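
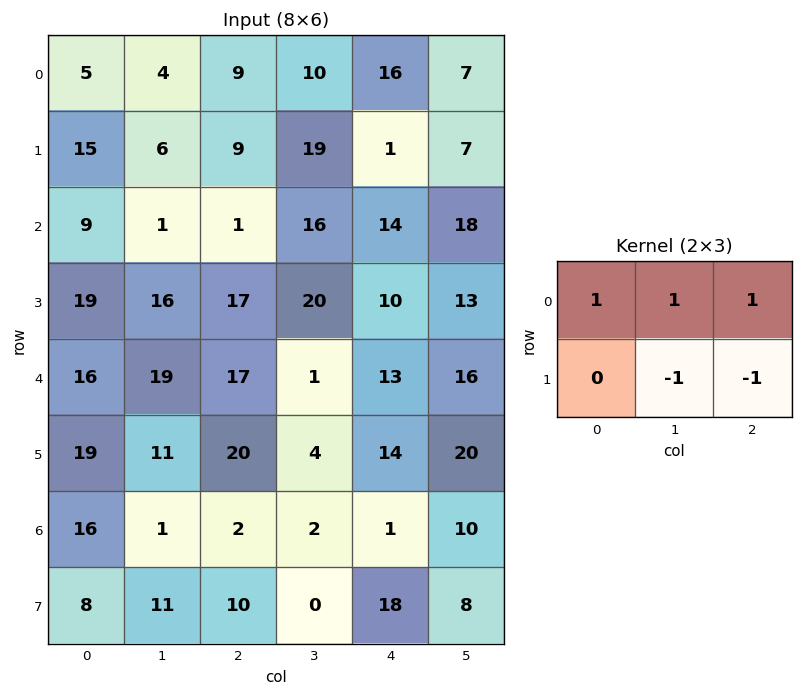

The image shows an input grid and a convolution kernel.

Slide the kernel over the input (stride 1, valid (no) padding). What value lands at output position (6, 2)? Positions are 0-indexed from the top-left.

-13

The receptive field on the input at this output position is [2 2 1 / 10 0 18]. Elementwise product with the kernel and sum: 2·1 + 2·1 + 1·1 + 0·-1 + 18·-1.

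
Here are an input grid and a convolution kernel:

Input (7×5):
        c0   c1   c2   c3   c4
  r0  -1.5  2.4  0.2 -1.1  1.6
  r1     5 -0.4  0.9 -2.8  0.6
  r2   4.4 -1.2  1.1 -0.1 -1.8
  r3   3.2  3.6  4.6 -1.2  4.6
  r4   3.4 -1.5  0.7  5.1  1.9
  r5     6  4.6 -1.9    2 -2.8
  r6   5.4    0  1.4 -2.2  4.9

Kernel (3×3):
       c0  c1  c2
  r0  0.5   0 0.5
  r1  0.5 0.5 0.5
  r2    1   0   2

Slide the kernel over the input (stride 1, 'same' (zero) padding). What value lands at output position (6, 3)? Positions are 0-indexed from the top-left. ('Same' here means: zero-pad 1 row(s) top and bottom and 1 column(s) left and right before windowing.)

The receptive field on the zero-padded input at this output position is [-1.9 2 -2.8 / 1.4 -2.2 4.9 / 0 0 0]. Elementwise product with the kernel and sum: -1.9·0.5 + -2.8·0.5 + 1.4·0.5 + -2.2·0.5 + 4.9·0.5 + 0·1 + 0·2.

-0.3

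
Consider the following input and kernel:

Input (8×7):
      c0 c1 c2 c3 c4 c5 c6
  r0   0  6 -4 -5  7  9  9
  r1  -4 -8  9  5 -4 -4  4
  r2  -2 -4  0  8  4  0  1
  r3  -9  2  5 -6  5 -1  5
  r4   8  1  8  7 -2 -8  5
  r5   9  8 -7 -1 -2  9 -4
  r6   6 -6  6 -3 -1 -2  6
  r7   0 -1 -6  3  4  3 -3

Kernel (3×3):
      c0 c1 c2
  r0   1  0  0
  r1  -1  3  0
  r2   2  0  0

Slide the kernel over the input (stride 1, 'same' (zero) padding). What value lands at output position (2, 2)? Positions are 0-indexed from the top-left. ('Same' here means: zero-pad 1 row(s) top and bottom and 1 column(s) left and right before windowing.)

0

The receptive field on the zero-padded input at this output position is [-8 9 5 / -4 0 8 / 2 5 -6]. Elementwise product with the kernel and sum: -8·1 + -4·-1 + 0·3 + 2·2.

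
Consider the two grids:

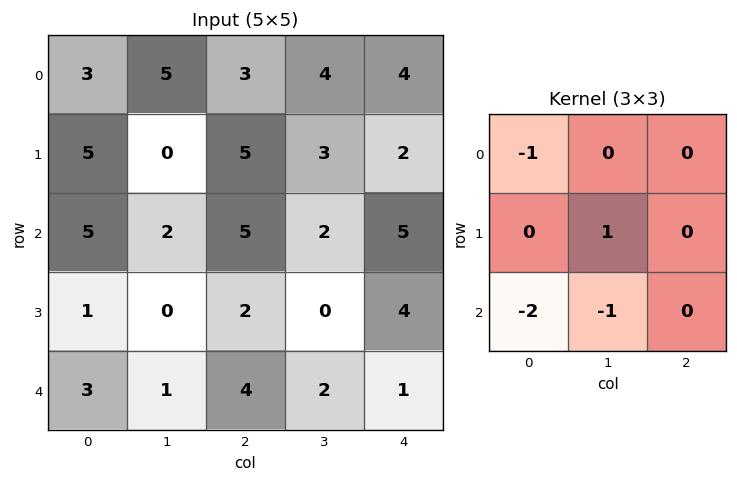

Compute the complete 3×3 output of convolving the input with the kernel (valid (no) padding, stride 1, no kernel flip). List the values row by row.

-15 -9 -12
-5 3 -7
-12 -6 -15

Output[0,0]: The receptive field on the input at this output position is [3 5 3 / 5 0 5 / 5 2 5]. Elementwise product with the kernel and sum: 3·-1 + 0·1 + 5·-2 + 2·-1.
Output[0,1]: The receptive field on the input at this output position is [5 3 4 / 0 5 3 / 2 5 2]. Elementwise product with the kernel and sum: 5·-1 + 5·1 + 2·-2 + 5·-1.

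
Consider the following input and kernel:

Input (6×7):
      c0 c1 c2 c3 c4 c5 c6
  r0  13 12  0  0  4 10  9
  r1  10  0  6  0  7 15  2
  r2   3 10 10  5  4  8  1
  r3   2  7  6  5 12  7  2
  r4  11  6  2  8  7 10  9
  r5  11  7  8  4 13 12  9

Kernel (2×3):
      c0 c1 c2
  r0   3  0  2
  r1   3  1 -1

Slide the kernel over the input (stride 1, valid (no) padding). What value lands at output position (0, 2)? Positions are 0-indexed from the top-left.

19

The receptive field on the input at this output position is [0 0 4 / 6 0 7]. Elementwise product with the kernel and sum: 0·3 + 4·2 + 6·3 + 0·1 + 7·-1.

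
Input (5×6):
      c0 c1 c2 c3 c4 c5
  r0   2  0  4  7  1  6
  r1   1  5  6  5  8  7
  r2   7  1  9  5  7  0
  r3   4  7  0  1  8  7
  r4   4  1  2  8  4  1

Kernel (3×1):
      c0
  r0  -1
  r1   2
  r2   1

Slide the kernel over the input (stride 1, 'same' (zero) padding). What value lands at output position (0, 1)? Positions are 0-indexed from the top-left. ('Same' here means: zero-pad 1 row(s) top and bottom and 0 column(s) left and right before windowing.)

The receptive field on the zero-padded input at this output position is [0 / 0 / 5]. Elementwise product with the kernel and sum: 0·-1 + 0·2 + 5·1.

5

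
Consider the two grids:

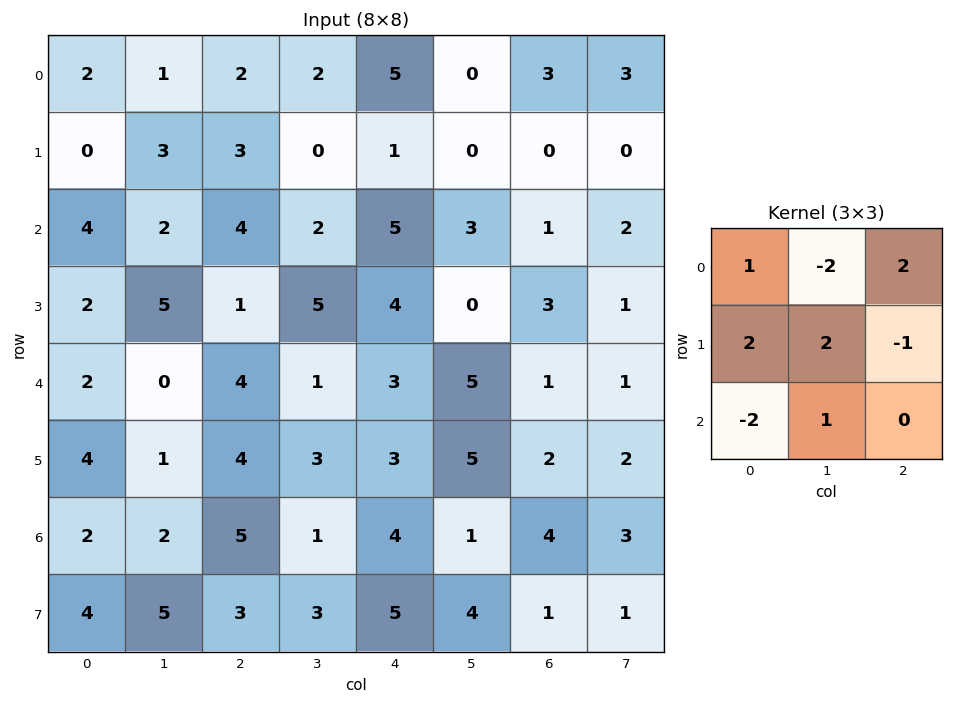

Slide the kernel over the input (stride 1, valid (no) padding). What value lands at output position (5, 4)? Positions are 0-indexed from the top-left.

-3

The receptive field on the input at this output position is [3 5 2 / 4 1 4 / 5 4 1]. Elementwise product with the kernel and sum: 3·1 + 5·-2 + 2·2 + 4·2 + 1·2 + 4·-1 + 5·-2 + 4·1.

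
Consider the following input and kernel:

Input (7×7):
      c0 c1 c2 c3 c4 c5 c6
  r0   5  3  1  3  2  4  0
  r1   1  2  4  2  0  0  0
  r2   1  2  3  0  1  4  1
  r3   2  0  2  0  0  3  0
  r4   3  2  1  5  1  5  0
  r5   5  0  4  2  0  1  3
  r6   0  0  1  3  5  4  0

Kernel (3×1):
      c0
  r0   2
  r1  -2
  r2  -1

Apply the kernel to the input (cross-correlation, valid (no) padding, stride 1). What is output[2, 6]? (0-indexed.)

2

The receptive field on the input at this output position is [1 / 0 / 0]. Elementwise product with the kernel and sum: 1·2 + 0·-2 + 0·-1.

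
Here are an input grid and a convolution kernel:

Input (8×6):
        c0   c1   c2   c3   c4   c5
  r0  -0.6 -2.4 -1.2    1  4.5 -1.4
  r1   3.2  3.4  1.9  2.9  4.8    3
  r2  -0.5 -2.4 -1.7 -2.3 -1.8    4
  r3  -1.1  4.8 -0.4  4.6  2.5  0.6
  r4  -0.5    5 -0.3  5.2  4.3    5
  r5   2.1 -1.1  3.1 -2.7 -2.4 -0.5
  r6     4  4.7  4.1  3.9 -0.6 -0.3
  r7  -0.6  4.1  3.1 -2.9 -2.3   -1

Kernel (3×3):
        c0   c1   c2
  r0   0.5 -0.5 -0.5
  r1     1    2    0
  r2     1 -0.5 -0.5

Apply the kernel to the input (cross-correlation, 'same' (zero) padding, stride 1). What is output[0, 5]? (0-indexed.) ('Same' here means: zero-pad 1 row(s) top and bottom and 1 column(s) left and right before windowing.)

5

The receptive field on the zero-padded input at this output position is [0 0 0 / 4.5 -1.4 0 / 4.8 3 0]. Elementwise product with the kernel and sum: 0·0.5 + 0·-0.5 + 0·-0.5 + 4.5·1 + -1.4·2 + 4.8·1 + 3·-0.5 + 0·-0.5.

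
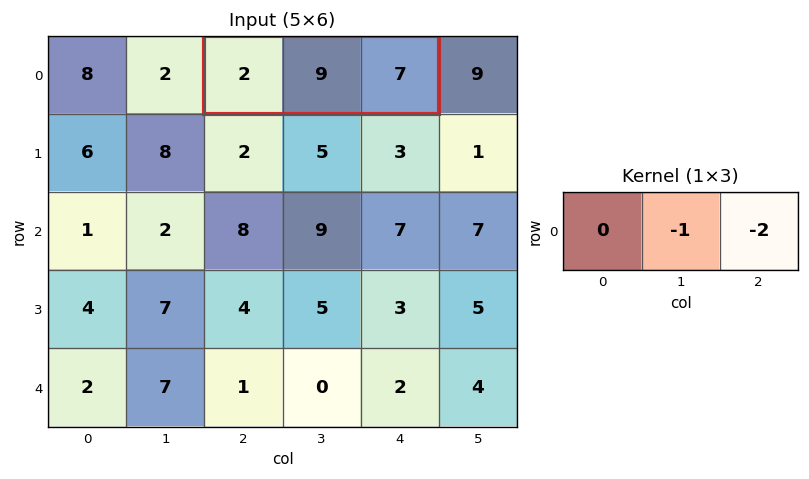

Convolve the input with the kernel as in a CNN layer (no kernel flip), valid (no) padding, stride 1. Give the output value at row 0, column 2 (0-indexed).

-23

The receptive field on the input at this output position is [2 9 7]. Elementwise product with the kernel and sum: 9·-1 + 7·-2.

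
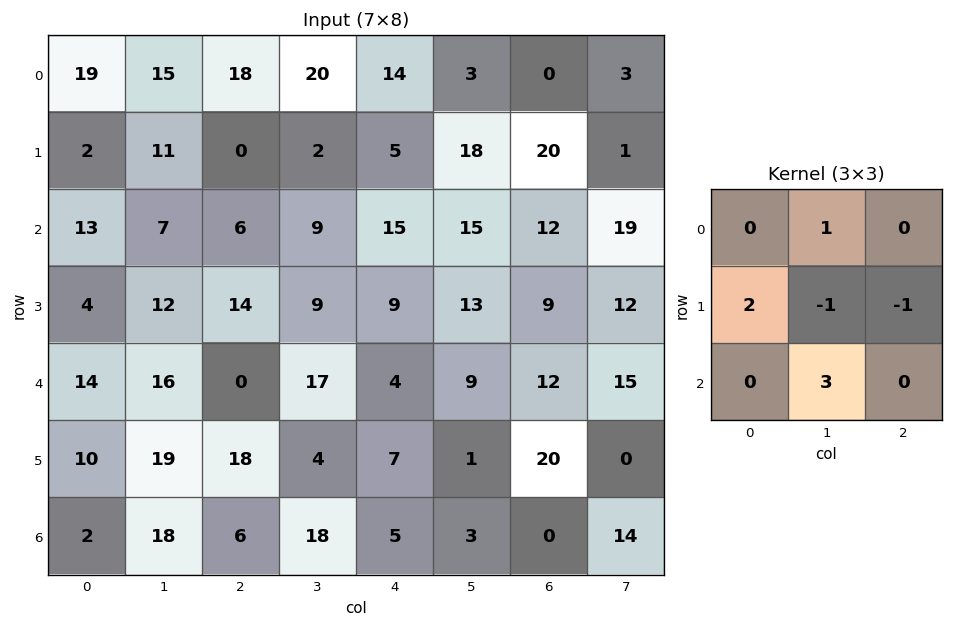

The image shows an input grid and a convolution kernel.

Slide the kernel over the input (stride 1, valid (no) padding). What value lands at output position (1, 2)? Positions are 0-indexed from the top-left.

The receptive field on the input at this output position is [0 2 5 / 6 9 15 / 14 9 9]. Elementwise product with the kernel and sum: 2·1 + 6·2 + 9·-1 + 15·-1 + 9·3.

17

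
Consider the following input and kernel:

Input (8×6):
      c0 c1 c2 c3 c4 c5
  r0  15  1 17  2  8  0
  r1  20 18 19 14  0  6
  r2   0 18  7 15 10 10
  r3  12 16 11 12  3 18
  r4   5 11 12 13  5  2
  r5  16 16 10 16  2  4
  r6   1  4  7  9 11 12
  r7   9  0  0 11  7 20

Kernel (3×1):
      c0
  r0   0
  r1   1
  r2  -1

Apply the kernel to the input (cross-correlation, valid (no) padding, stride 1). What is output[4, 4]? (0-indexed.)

-9

The receptive field on the input at this output position is [5 / 2 / 11]. Elementwise product with the kernel and sum: 2·1 + 11·-1.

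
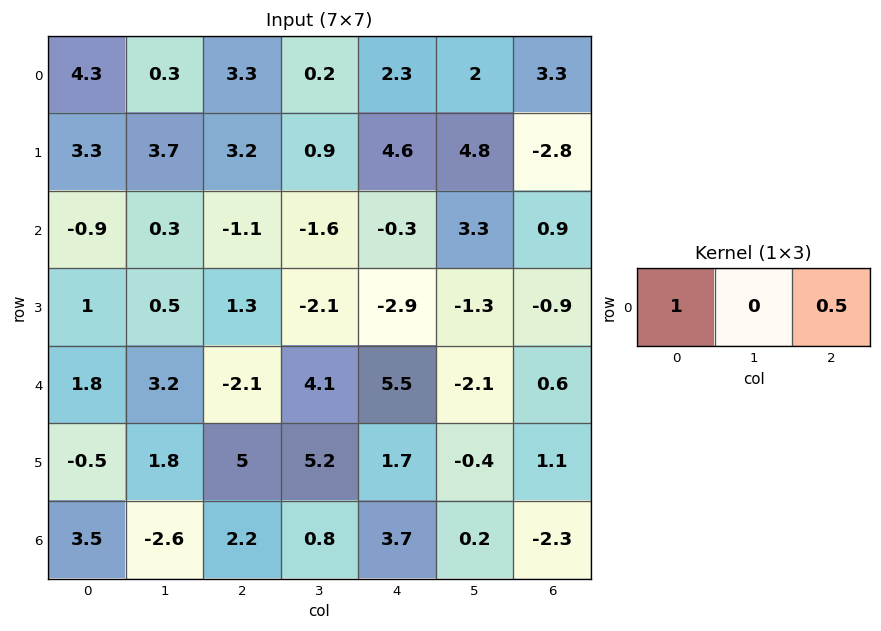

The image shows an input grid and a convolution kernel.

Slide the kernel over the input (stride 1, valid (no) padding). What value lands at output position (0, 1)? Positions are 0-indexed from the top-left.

The receptive field on the input at this output position is [0.3 3.3 0.2]. Elementwise product with the kernel and sum: 0.3·1 + 0.2·0.5.

0.4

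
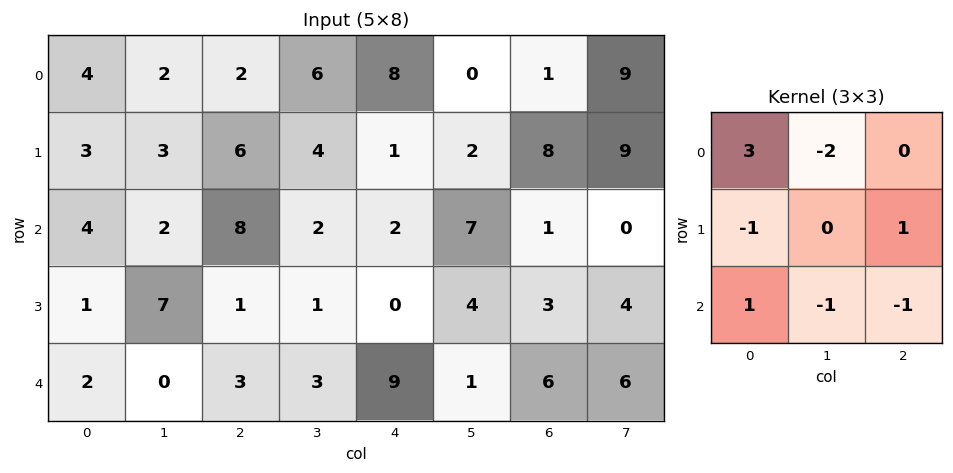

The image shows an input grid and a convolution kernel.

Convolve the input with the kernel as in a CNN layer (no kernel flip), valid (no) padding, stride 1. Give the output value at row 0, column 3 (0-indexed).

-7

The receptive field on the input at this output position is [6 8 0 / 4 1 2 / 2 2 7]. Elementwise product with the kernel and sum: 6·3 + 8·-2 + 4·-1 + 2·1 + 2·1 + 2·-1 + 7·-1.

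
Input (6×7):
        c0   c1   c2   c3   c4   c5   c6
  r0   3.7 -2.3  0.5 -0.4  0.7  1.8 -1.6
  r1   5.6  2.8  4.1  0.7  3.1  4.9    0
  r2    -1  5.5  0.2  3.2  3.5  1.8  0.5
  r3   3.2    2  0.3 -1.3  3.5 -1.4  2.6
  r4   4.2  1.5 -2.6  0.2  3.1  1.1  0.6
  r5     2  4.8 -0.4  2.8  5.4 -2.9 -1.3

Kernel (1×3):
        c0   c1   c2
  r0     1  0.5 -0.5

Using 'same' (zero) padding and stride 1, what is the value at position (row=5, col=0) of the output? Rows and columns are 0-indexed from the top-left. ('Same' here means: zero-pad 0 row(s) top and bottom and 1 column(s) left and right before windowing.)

-1.4

The receptive field on the zero-padded input at this output position is [0 2 4.8]. Elementwise product with the kernel and sum: 0·1 + 2·0.5 + 4.8·-0.5.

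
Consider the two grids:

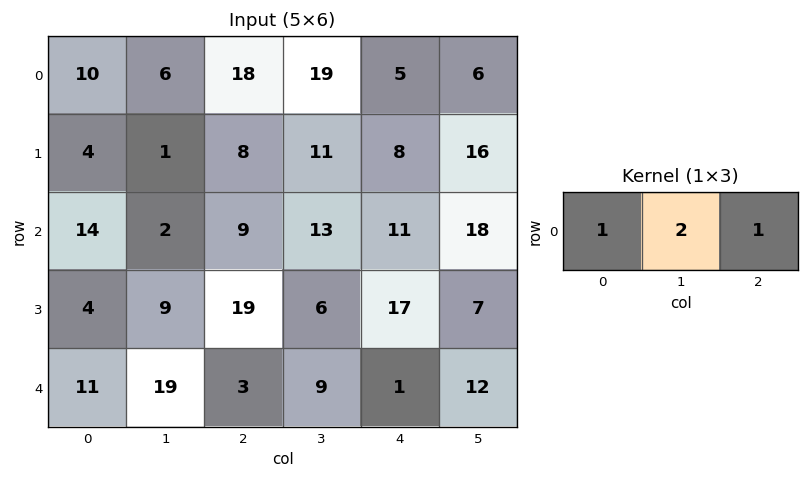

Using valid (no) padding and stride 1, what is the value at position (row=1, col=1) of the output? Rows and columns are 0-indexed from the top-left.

28

The receptive field on the input at this output position is [1 8 11]. Elementwise product with the kernel and sum: 1·1 + 8·2 + 11·1.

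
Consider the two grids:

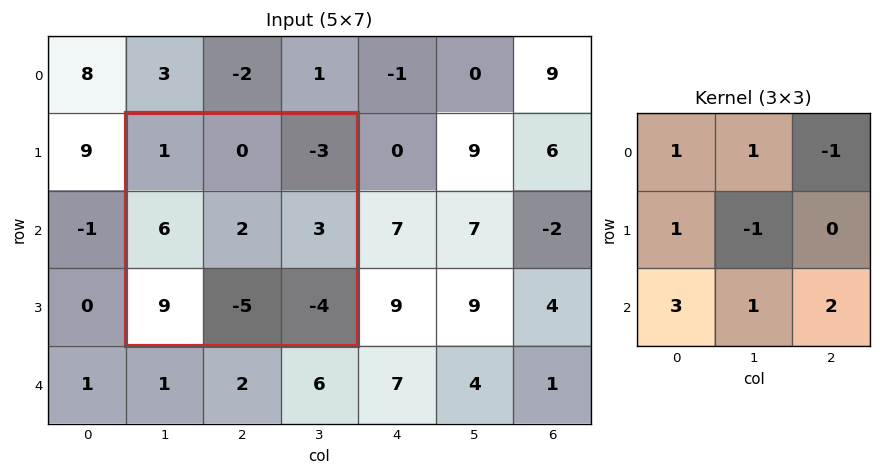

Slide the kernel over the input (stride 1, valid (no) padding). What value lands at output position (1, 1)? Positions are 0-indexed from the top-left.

22

The receptive field on the input at this output position is [1 0 -3 / 6 2 3 / 9 -5 -4]. Elementwise product with the kernel and sum: 1·1 + 0·1 + -3·-1 + 6·1 + 2·-1 + 9·3 + -5·1 + -4·2.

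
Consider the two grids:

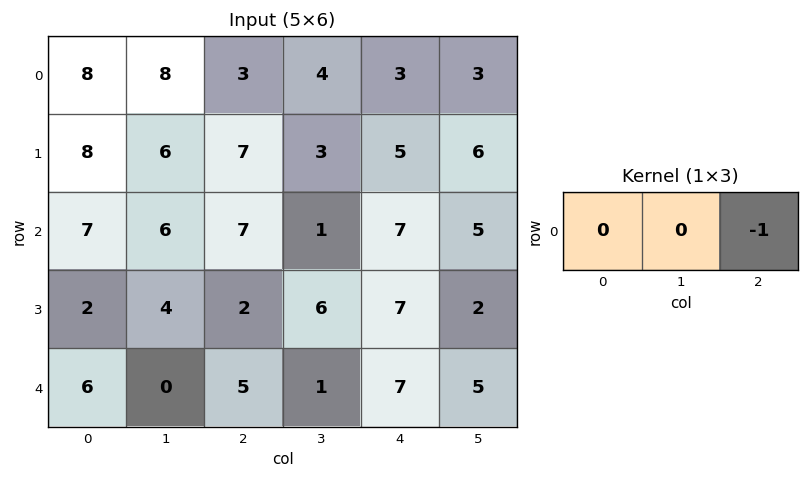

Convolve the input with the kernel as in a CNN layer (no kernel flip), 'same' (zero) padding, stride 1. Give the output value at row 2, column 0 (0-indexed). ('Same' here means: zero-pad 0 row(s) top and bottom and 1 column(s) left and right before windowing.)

-6

The receptive field on the zero-padded input at this output position is [0 7 6]. Elementwise product with the kernel and sum: 6·-1.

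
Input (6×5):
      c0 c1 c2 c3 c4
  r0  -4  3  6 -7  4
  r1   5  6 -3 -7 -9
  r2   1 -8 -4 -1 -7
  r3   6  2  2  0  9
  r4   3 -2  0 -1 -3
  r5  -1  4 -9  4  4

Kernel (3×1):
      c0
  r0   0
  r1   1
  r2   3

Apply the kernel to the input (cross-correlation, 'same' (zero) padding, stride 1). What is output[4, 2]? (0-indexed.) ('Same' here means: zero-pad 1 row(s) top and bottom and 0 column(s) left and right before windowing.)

-27

The receptive field on the zero-padded input at this output position is [2 / 0 / -9]. Elementwise product with the kernel and sum: 0·1 + -9·3.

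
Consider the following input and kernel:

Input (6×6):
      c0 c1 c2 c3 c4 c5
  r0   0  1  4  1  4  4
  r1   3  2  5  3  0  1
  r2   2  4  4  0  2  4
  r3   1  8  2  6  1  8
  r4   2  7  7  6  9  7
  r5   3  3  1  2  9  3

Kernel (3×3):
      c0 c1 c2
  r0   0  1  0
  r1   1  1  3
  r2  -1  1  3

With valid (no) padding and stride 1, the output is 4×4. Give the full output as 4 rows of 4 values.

35 20 11 24
33 25 20 33
45 50 37 57
41 38 74 53

Output[0,0]: The receptive field on the input at this output position is [0 1 4 / 3 2 5 / 2 4 4]. Elementwise product with the kernel and sum: 1·1 + 3·1 + 2·1 + 5·3 + 2·-1 + 4·1 + 4·3.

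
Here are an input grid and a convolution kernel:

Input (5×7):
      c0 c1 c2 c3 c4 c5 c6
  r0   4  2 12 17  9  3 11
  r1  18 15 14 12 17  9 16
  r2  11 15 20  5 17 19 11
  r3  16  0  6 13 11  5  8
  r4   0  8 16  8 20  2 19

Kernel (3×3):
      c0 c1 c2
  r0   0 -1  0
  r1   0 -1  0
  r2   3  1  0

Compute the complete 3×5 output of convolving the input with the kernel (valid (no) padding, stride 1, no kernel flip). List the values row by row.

Output[0,0]: The receptive field on the input at this output position is [4 2 12 / 18 15 14 / 11 15 20]. Elementwise product with the kernel and sum: 2·-1 + 15·-1 + 11·3 + 15·1.
Output[0,1]: The receptive field on the input at this output position is [2 12 17 / 15 14 12 / 15 20 5]. Elementwise product with the kernel and sum: 12·-1 + 14·-1 + 15·3 + 20·1.

31 39 36 6 58
18 -28 14 16 10
-7 14 38 16 38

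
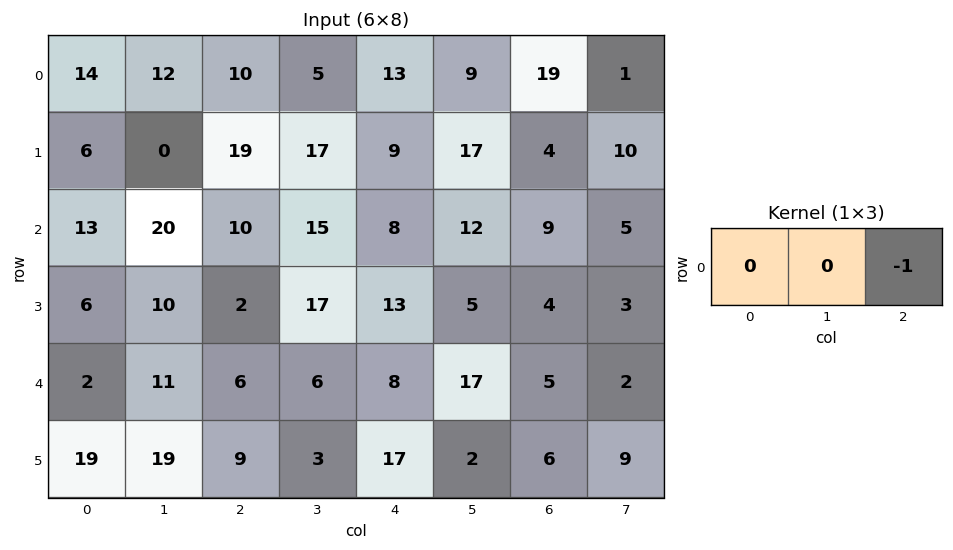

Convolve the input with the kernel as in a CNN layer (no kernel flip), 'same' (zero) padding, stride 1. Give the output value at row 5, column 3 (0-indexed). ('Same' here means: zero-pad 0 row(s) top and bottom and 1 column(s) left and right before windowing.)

The receptive field on the zero-padded input at this output position is [9 3 17]. Elementwise product with the kernel and sum: 17·-1.

-17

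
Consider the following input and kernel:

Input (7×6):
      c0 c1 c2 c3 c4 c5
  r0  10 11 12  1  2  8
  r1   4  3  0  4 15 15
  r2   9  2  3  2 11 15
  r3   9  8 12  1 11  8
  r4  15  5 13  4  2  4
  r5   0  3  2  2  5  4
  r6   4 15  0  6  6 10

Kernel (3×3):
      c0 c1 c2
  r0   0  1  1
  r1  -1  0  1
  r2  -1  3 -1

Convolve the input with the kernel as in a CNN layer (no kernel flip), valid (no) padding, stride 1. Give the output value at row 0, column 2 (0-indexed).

The receptive field on the input at this output position is [12 1 2 / 0 4 15 / 3 2 11]. Elementwise product with the kernel and sum: 1·1 + 2·1 + 0·-1 + 15·1 + 3·-1 + 2·3 + 11·-1.

10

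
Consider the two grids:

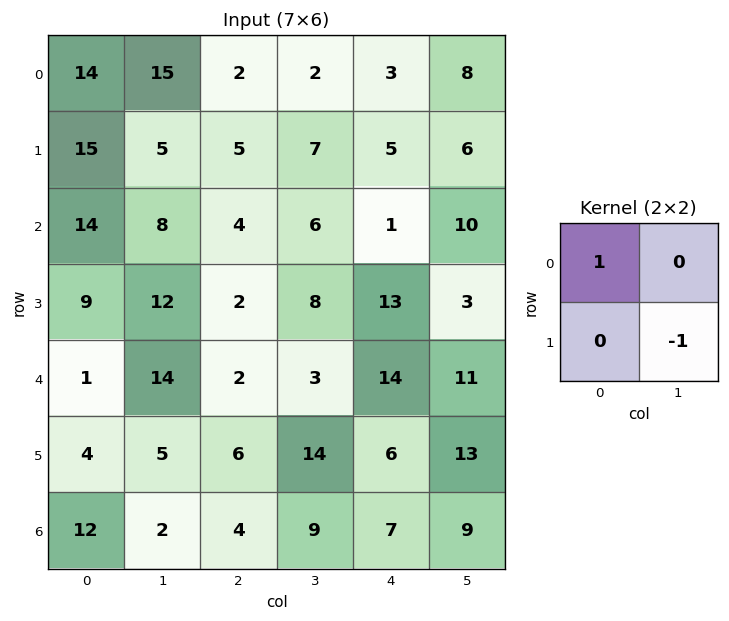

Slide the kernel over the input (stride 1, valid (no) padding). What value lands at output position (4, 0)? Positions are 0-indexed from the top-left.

The receptive field on the input at this output position is [1 14 / 4 5]. Elementwise product with the kernel and sum: 1·1 + 5·-1.

-4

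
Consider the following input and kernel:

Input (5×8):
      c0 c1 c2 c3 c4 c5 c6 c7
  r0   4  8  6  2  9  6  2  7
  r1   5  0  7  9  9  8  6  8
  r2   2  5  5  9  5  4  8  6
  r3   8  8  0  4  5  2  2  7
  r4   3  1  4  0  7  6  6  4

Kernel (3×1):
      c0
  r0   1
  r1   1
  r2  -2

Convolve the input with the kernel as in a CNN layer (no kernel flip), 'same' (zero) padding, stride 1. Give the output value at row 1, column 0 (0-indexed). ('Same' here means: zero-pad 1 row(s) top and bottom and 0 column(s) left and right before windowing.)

5

The receptive field on the zero-padded input at this output position is [4 / 5 / 2]. Elementwise product with the kernel and sum: 4·1 + 5·1 + 2·-2.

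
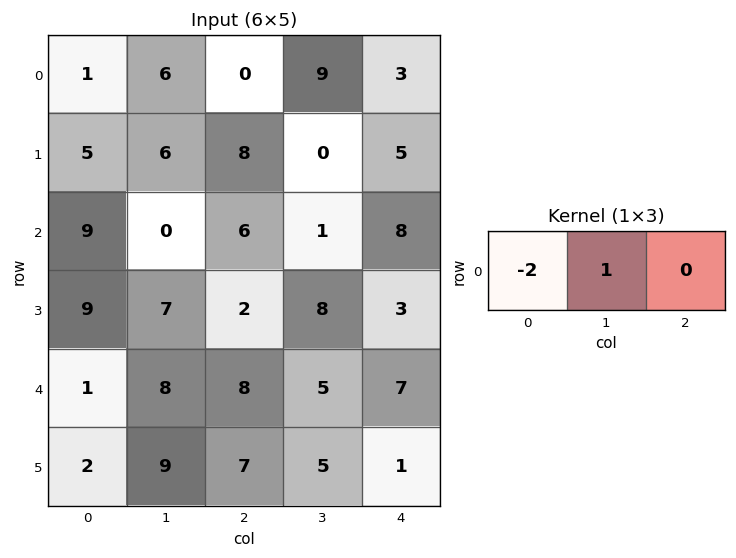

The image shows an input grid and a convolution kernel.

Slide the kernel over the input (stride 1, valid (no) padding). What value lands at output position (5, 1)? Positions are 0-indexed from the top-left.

The receptive field on the input at this output position is [9 7 5]. Elementwise product with the kernel and sum: 9·-2 + 7·1.

-11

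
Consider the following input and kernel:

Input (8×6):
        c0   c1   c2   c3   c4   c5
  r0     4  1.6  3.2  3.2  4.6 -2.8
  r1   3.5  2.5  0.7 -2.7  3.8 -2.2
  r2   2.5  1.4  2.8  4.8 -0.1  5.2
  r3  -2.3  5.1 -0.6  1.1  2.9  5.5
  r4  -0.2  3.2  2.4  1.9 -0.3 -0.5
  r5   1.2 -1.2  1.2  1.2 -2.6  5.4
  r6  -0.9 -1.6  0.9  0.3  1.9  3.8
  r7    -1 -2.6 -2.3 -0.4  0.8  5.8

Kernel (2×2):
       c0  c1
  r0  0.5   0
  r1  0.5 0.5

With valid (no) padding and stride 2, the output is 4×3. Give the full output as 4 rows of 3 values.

5 0.6 3.1
2.65 1.65 4.15
-0.1 2.4 1.25
-2.25 -0.9 4.25

Output[0,0]: The receptive field on the input at this output position is [4 1.6 / 3.5 2.5]. Elementwise product with the kernel and sum: 4·0.5 + 3.5·0.5 + 2.5·0.5.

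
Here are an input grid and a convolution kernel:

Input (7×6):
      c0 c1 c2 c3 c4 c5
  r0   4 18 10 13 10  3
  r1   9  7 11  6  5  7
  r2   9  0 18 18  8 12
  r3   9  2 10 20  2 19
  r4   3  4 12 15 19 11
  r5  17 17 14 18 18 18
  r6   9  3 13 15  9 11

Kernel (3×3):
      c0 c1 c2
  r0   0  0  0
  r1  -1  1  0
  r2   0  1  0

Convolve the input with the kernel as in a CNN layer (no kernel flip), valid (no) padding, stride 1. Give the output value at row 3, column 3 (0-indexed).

22

The receptive field on the input at this output position is [20 2 19 / 15 19 11 / 18 18 18]. Elementwise product with the kernel and sum: 15·-1 + 19·1 + 18·1.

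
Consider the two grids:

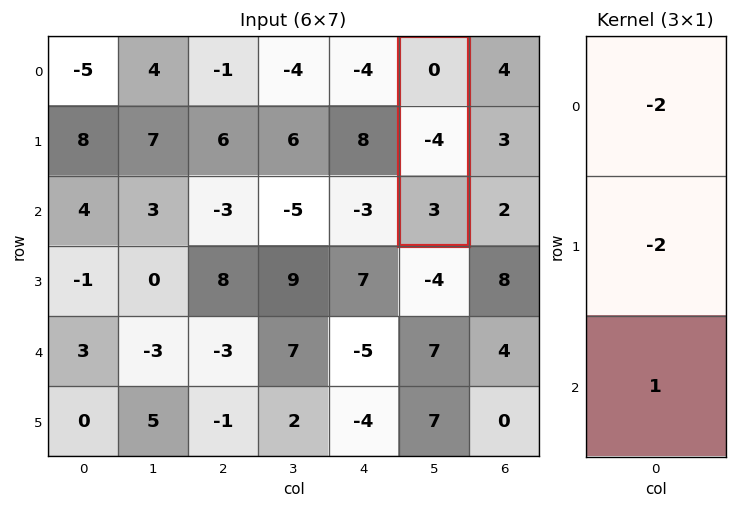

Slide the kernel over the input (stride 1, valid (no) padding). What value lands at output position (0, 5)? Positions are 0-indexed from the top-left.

The receptive field on the input at this output position is [0 / -4 / 3]. Elementwise product with the kernel and sum: 0·-2 + -4·-2 + 3·1.

11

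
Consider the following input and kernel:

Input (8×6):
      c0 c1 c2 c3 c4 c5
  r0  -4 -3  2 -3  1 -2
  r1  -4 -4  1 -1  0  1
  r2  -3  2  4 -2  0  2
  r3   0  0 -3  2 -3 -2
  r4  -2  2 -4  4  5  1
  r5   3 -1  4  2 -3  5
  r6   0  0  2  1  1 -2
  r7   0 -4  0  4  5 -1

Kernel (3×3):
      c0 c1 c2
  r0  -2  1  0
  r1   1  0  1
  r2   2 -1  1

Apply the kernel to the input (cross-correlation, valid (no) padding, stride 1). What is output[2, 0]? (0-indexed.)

The receptive field on the input at this output position is [-3 2 4 / 0 0 -3 / -2 2 -4]. Elementwise product with the kernel and sum: -3·-2 + 2·1 + 0·1 + -3·1 + -2·2 + 2·-1 + -4·1.

-5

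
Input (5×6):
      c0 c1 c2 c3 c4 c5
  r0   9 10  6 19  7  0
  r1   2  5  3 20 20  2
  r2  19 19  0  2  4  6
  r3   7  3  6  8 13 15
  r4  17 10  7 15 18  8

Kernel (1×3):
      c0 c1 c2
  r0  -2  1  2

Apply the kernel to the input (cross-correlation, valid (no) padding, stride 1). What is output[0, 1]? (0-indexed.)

The receptive field on the input at this output position is [10 6 19]. Elementwise product with the kernel and sum: 10·-2 + 6·1 + 19·2.

24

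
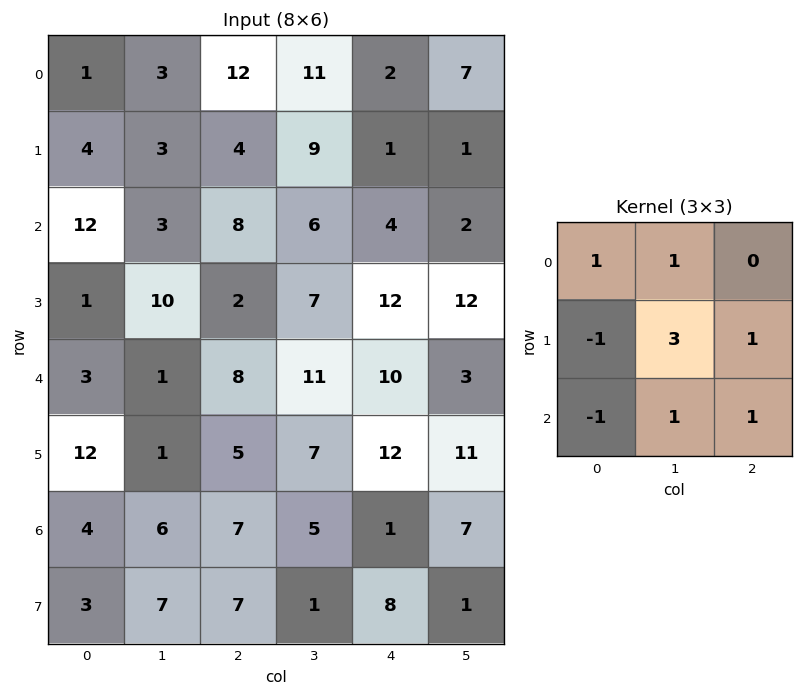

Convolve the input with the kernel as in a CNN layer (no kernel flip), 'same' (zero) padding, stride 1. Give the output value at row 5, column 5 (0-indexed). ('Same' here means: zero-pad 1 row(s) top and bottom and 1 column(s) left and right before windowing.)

The receptive field on the zero-padded input at this output position is [10 3 0 / 12 11 0 / 1 7 0]. Elementwise product with the kernel and sum: 10·1 + 3·1 + 12·-1 + 11·3 + 0·1 + 1·-1 + 7·1 + 0·1.

40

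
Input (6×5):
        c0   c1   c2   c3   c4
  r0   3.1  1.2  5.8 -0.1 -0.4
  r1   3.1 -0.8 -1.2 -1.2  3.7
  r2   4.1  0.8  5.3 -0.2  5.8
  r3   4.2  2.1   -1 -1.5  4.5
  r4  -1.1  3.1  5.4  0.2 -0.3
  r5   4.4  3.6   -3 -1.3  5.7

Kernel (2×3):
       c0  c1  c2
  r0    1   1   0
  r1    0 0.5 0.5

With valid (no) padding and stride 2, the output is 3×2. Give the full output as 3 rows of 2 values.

3.3 6.95
5.45 6.6
2.3 7.8

Output[0,0]: The receptive field on the input at this output position is [3.1 1.2 5.8 / 3.1 -0.8 -1.2]. Elementwise product with the kernel and sum: 3.1·1 + 1.2·1 + -0.8·0.5 + -1.2·0.5.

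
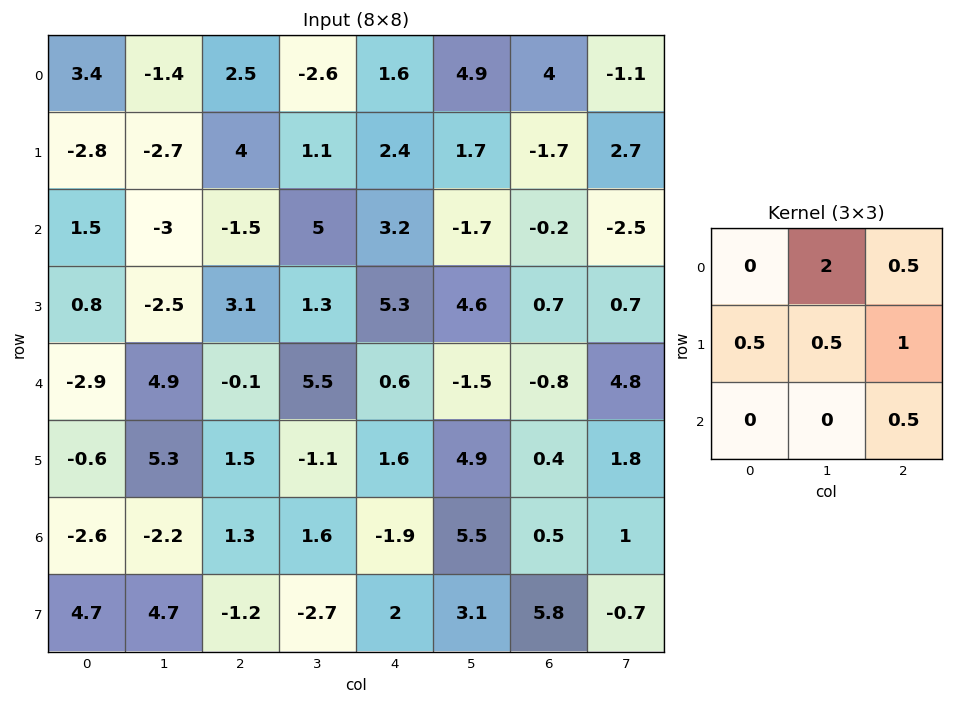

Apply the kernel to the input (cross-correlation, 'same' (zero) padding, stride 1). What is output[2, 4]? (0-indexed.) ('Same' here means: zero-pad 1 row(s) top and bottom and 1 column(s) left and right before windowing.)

10.35

The receptive field on the zero-padded input at this output position is [1.1 2.4 1.7 / 5 3.2 -1.7 / 1.3 5.3 4.6]. Elementwise product with the kernel and sum: 2.4·2 + 1.7·0.5 + 5·0.5 + 3.2·0.5 + -1.7·1 + 4.6·0.5.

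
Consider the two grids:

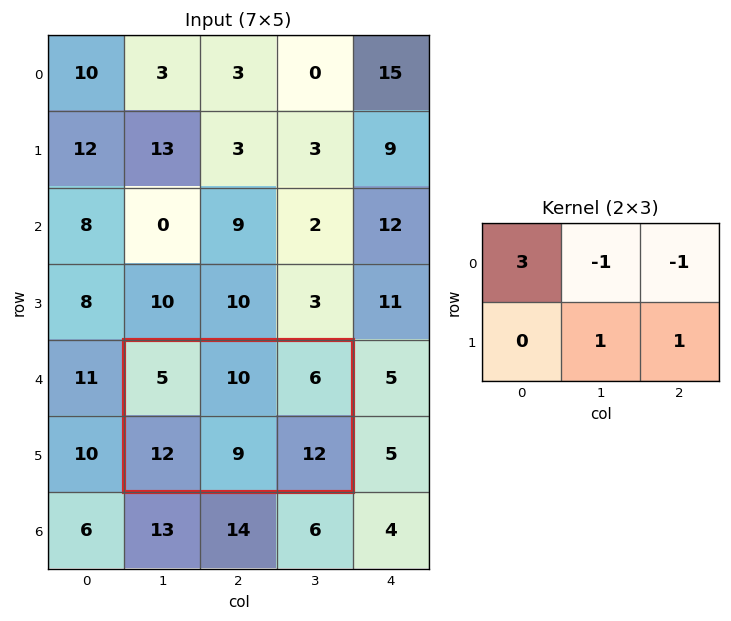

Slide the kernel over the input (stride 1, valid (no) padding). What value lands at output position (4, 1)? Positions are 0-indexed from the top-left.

The receptive field on the input at this output position is [5 10 6 / 12 9 12]. Elementwise product with the kernel and sum: 5·3 + 10·-1 + 6·-1 + 9·1 + 12·1.

20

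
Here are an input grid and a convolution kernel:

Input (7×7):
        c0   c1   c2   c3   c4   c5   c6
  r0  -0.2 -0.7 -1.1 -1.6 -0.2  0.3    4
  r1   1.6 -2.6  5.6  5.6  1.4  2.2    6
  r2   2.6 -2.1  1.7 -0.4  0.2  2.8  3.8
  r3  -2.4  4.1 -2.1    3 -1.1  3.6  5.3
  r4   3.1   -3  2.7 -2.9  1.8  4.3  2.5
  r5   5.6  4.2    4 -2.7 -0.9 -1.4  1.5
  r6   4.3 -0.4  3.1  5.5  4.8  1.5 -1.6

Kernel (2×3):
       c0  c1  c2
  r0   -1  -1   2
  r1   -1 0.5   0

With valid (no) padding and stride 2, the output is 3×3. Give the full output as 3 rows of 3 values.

-4.2 -0.5 7.6
7.35 2.7 7.5
1.8 -1.55 -0.9

Output[0,0]: The receptive field on the input at this output position is [-0.2 -0.7 -1.1 / 1.6 -2.6 5.6]. Elementwise product with the kernel and sum: -0.2·-1 + -0.7·-1 + -1.1·2 + 1.6·-1 + -2.6·0.5.
Output[0,1]: The receptive field on the input at this output position is [-1.1 -1.6 -0.2 / 5.6 5.6 1.4]. Elementwise product with the kernel and sum: -1.1·-1 + -1.6·-1 + -0.2·2 + 5.6·-1 + 5.6·0.5.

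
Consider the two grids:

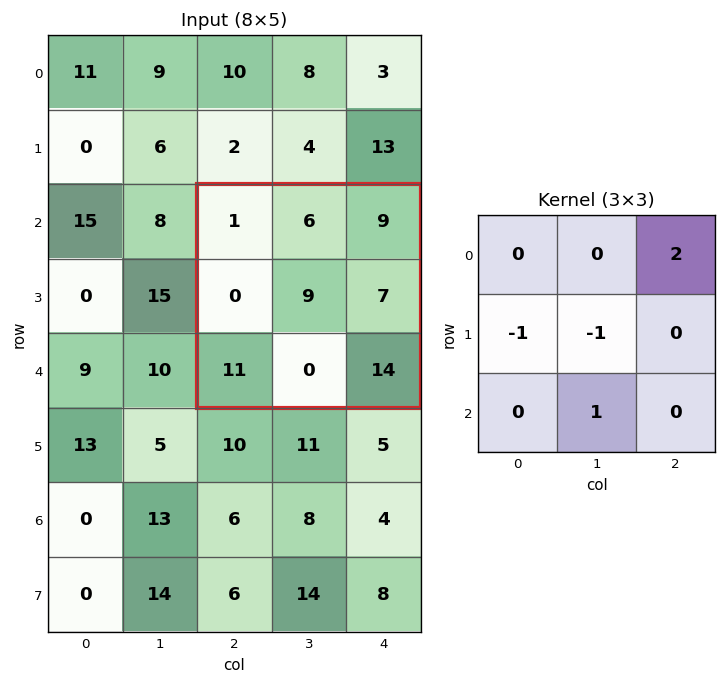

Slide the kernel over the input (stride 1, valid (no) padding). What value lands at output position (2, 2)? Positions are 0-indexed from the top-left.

9

The receptive field on the input at this output position is [1 6 9 / 0 9 7 / 11 0 14]. Elementwise product with the kernel and sum: 9·2 + 0·-1 + 9·-1 + 0·1.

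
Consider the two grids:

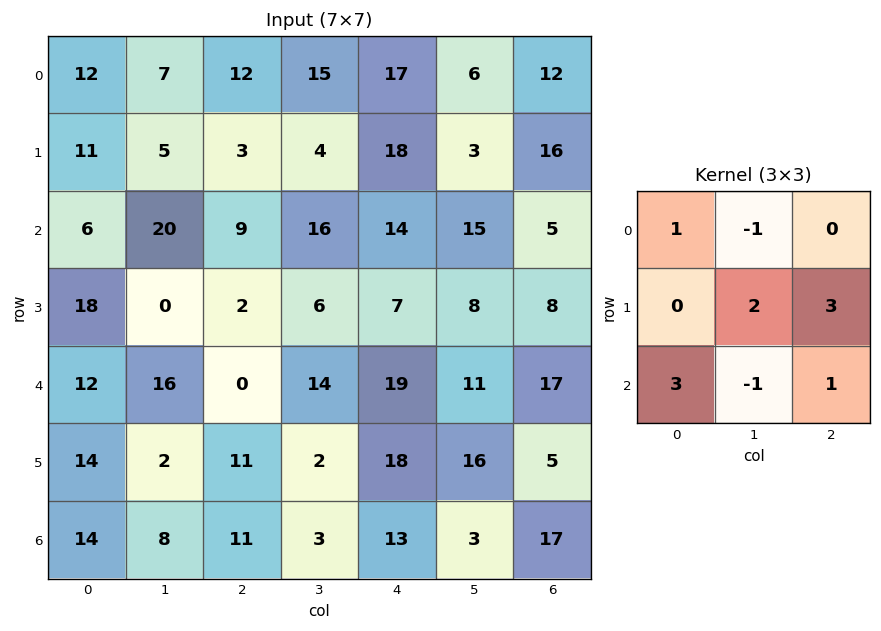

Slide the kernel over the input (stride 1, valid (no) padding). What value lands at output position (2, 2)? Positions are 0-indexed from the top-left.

31

The receptive field on the input at this output position is [9 16 14 / 2 6 7 / 0 14 19]. Elementwise product with the kernel and sum: 9·1 + 16·-1 + 6·2 + 7·3 + 0·3 + 14·-1 + 19·1.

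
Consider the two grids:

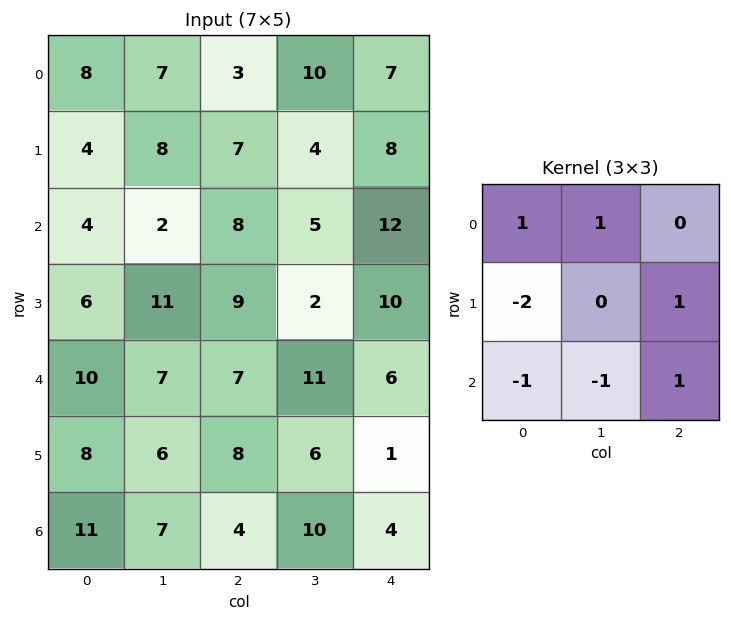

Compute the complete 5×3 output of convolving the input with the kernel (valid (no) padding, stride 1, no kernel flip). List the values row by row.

Output[0,0]: The receptive field on the input at this output position is [8 7 3 / 4 8 7 / 4 2 8]. Elementwise product with the kernel and sum: 8·1 + 7·1 + 4·-2 + 7·1 + 4·-1 + 2·-1 + 8·1.

16 -7 6
4 -2 6
-7 -13 -7
-2 9 -10
-5 7 -7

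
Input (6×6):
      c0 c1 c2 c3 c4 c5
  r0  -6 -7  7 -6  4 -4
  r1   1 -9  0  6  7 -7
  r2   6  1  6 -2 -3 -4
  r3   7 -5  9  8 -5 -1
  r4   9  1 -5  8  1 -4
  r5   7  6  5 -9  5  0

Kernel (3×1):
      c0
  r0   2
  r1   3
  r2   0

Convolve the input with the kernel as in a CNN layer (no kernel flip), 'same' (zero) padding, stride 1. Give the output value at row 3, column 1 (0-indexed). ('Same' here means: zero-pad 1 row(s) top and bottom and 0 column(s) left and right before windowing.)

-13

The receptive field on the zero-padded input at this output position is [1 / -5 / 1]. Elementwise product with the kernel and sum: 1·2 + -5·3.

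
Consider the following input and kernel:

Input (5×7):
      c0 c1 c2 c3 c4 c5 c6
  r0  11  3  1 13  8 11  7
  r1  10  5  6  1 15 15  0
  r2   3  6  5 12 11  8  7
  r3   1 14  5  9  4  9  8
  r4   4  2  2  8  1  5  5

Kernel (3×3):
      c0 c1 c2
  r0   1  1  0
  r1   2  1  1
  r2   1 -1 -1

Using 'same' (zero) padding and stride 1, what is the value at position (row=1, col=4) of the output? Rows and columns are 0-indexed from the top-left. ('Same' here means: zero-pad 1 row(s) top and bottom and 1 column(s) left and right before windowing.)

46

The receptive field on the zero-padded input at this output position is [13 8 11 / 1 15 15 / 12 11 8]. Elementwise product with the kernel and sum: 13·1 + 8·1 + 1·2 + 15·1 + 15·1 + 12·1 + 11·-1 + 8·-1.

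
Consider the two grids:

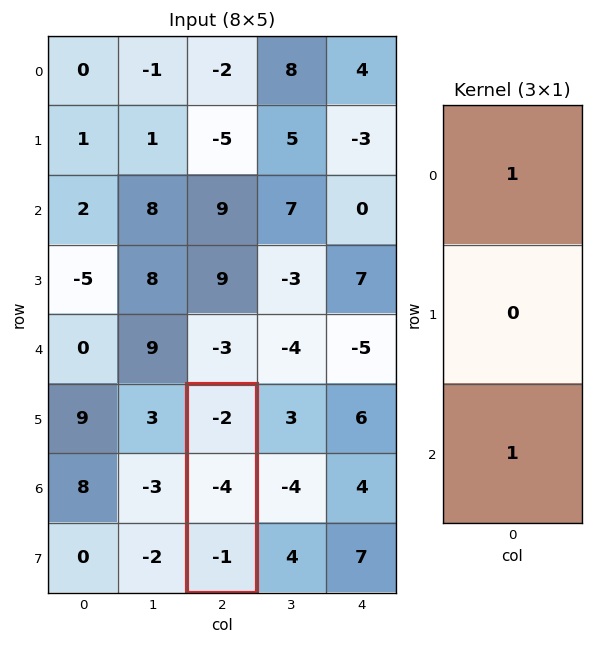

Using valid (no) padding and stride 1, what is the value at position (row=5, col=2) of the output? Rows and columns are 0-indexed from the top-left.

The receptive field on the input at this output position is [-2 / -4 / -1]. Elementwise product with the kernel and sum: -2·1 + -1·1.

-3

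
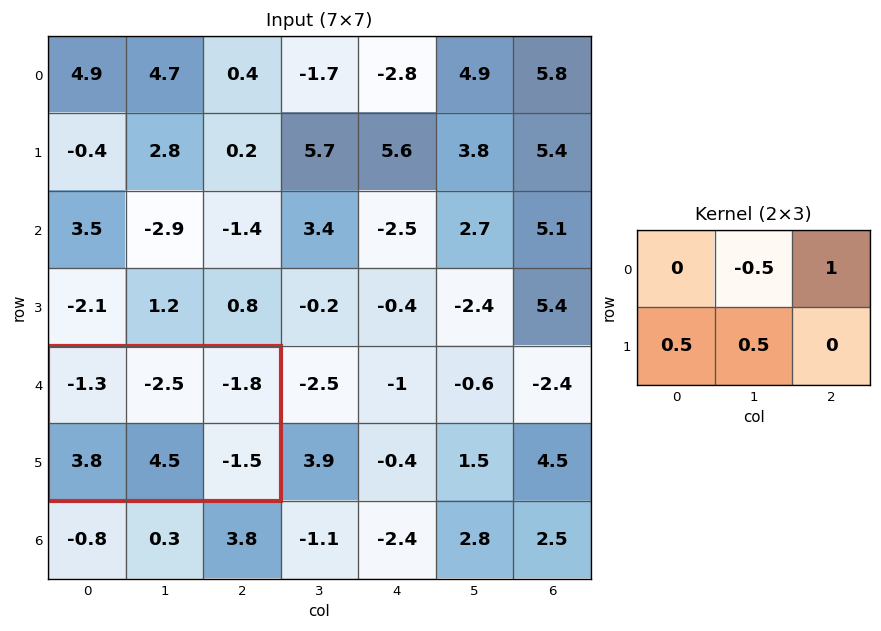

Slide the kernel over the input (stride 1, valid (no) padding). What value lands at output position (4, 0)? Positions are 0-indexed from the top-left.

3.6

The receptive field on the input at this output position is [-1.3 -2.5 -1.8 / 3.8 4.5 -1.5]. Elementwise product with the kernel and sum: -2.5·-0.5 + -1.8·1 + 3.8·0.5 + 4.5·0.5.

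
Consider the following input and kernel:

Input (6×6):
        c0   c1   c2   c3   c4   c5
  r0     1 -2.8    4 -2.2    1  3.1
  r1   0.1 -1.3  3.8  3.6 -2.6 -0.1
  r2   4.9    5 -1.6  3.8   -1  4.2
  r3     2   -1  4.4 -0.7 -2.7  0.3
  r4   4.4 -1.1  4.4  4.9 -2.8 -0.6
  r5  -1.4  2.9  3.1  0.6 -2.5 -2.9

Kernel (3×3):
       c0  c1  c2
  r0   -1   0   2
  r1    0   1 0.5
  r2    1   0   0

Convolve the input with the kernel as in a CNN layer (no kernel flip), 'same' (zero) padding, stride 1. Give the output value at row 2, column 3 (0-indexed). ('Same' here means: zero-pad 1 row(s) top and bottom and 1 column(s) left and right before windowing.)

-1.3

The receptive field on the zero-padded input at this output position is [3.8 3.6 -2.6 / -1.6 3.8 -1 / 4.4 -0.7 -2.7]. Elementwise product with the kernel and sum: 3.8·-1 + -2.6·2 + 3.8·1 + -1·0.5 + 4.4·1.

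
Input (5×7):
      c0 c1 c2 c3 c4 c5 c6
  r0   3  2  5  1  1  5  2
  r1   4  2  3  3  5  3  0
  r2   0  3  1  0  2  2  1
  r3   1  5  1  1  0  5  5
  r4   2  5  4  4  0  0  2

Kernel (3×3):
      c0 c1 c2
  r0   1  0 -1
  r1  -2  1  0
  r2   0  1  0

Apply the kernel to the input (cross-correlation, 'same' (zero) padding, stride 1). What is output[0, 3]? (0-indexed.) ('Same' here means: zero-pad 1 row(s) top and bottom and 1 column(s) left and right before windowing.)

-6

The receptive field on the zero-padded input at this output position is [0 0 0 / 5 1 1 / 3 3 5]. Elementwise product with the kernel and sum: 0·1 + 0·-1 + 5·-2 + 1·1 + 3·1.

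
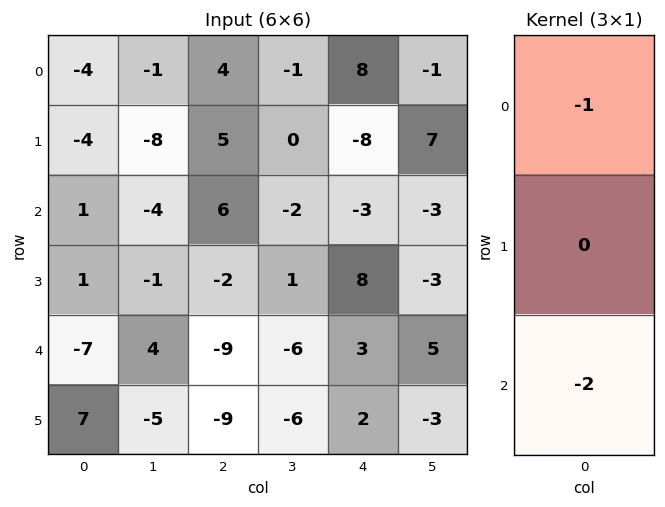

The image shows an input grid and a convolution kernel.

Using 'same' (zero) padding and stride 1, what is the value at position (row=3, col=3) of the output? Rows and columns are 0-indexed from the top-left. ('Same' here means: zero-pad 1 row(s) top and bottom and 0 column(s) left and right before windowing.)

The receptive field on the zero-padded input at this output position is [-2 / 1 / -6]. Elementwise product with the kernel and sum: -2·-1 + -6·-2.

14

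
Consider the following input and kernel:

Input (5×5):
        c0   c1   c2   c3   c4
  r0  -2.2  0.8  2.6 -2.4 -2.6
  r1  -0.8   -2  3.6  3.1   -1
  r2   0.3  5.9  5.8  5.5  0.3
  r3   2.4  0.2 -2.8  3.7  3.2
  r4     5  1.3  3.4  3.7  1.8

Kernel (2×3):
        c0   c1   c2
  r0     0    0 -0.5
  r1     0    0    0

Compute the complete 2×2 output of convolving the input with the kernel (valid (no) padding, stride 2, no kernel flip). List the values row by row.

-1.3 1.3
-2.9 -0.15

Output[0,0]: The receptive field on the input at this output position is [-2.2 0.8 2.6 / -0.8 -2 3.6]. Elementwise product with the kernel and sum: 2.6·-0.5.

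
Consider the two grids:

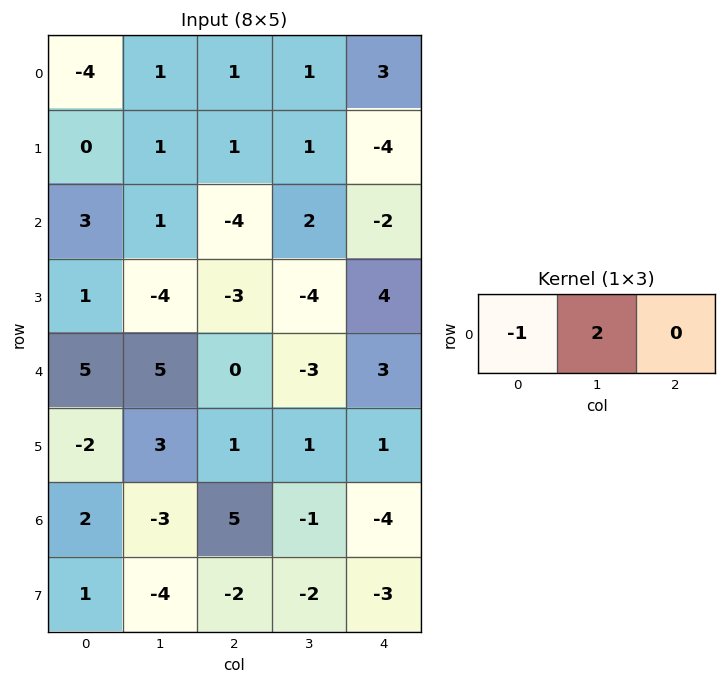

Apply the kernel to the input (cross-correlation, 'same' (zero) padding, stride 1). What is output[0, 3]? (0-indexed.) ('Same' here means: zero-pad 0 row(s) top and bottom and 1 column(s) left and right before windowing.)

1

The receptive field on the zero-padded input at this output position is [1 1 3]. Elementwise product with the kernel and sum: 1·-1 + 1·2.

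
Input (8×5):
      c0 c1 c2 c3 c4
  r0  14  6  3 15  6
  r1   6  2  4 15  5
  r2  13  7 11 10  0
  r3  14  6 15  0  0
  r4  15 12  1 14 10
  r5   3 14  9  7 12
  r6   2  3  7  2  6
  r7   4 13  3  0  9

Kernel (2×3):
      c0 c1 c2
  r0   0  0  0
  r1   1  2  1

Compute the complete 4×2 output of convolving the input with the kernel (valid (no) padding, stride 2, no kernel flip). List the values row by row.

14 39
41 15
40 35
33 12

Output[0,0]: The receptive field on the input at this output position is [14 6 3 / 6 2 4]. Elementwise product with the kernel and sum: 6·1 + 2·2 + 4·1.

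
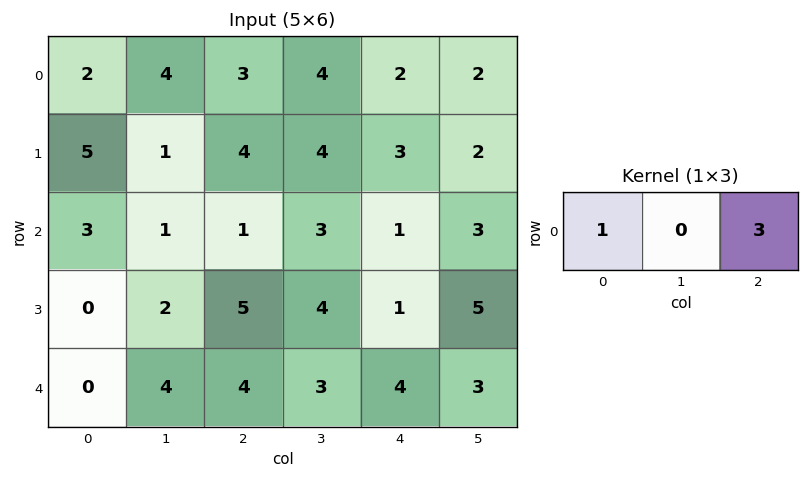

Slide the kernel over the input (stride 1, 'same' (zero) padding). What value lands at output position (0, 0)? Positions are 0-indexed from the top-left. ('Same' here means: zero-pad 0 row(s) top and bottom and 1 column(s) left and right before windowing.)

12

The receptive field on the zero-padded input at this output position is [0 2 4]. Elementwise product with the kernel and sum: 0·1 + 4·3.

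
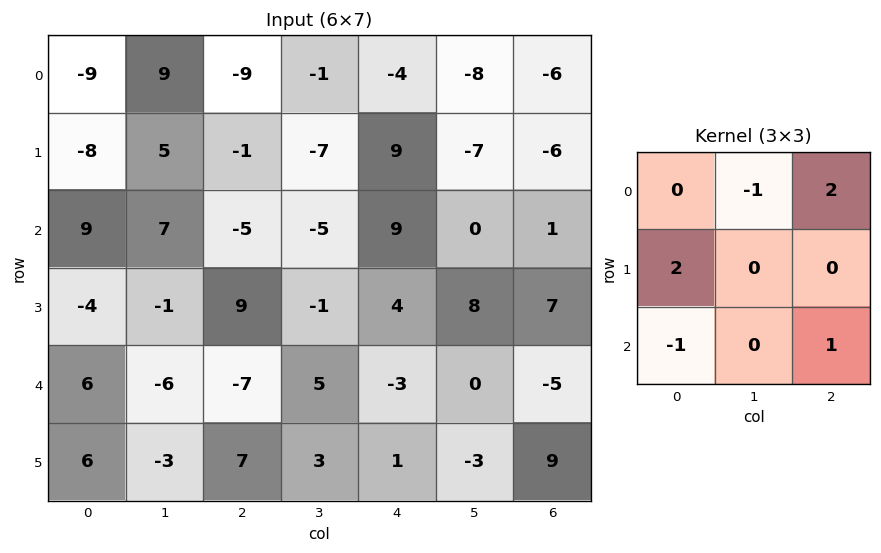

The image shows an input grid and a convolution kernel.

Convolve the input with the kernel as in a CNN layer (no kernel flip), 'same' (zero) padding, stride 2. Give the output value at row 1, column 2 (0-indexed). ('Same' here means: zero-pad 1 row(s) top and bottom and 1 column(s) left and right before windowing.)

The receptive field on the zero-padded input at this output position is [-7 9 -7 / -5 9 0 / -1 4 8]. Elementwise product with the kernel and sum: 9·-1 + -7·2 + -5·2 + -1·-1 + 8·1.

-24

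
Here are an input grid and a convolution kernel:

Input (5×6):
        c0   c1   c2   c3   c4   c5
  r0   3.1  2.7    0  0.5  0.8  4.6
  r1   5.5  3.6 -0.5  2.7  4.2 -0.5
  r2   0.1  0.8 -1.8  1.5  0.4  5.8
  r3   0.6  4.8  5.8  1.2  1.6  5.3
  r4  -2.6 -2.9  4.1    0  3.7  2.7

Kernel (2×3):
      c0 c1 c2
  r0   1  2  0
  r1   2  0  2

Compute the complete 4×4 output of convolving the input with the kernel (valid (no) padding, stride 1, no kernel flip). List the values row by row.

18.5 15.3 8.4 6.5
9.3 7.2 2.1 25.7
14.5 9.2 16 15.3
13.2 10.6 23.8 9.8

Output[0,0]: The receptive field on the input at this output position is [3.1 2.7 0 / 5.5 3.6 -0.5]. Elementwise product with the kernel and sum: 3.1·1 + 2.7·2 + 5.5·2 + -0.5·2.
Output[0,1]: The receptive field on the input at this output position is [2.7 0 0.5 / 3.6 -0.5 2.7]. Elementwise product with the kernel and sum: 2.7·1 + 0·2 + 3.6·2 + 2.7·2.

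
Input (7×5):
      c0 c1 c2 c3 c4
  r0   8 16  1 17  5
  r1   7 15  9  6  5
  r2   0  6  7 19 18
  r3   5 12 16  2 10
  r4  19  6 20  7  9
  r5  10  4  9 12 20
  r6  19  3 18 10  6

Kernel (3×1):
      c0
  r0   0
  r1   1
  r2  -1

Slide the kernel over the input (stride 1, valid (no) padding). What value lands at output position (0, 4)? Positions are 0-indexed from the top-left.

-13

The receptive field on the input at this output position is [5 / 5 / 18]. Elementwise product with the kernel and sum: 5·1 + 18·-1.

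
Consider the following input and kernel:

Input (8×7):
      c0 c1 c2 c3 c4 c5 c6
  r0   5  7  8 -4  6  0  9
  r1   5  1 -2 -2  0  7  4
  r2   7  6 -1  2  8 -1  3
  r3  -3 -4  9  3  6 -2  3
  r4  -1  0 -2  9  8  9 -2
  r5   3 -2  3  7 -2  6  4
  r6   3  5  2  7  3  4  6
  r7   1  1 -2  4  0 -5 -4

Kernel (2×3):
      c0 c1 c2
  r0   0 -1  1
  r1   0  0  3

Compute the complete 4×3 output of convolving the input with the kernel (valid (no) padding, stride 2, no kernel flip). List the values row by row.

-5 10 21
20 24 13
7 -7 1
-9 -4 -10

Output[0,0]: The receptive field on the input at this output position is [5 7 8 / 5 1 -2]. Elementwise product with the kernel and sum: 7·-1 + 8·1 + -2·3.
Output[0,1]: The receptive field on the input at this output position is [8 -4 6 / -2 -2 0]. Elementwise product with the kernel and sum: -4·-1 + 6·1 + 0·3.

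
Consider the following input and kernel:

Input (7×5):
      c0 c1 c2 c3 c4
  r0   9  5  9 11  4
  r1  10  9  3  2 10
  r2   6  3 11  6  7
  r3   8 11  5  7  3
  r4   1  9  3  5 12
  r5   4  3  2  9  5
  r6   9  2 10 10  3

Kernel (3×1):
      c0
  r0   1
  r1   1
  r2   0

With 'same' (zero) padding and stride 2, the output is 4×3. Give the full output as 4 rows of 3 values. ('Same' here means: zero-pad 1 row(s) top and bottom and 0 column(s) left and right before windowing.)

9 9 4
16 14 17
9 8 15
13 12 8

Output[0,0]: The receptive field on the zero-padded input at this output position is [0 / 9 / 10]. Elementwise product with the kernel and sum: 0·1 + 9·1.
Output[0,1]: The receptive field on the zero-padded input at this output position is [0 / 9 / 3]. Elementwise product with the kernel and sum: 0·1 + 9·1.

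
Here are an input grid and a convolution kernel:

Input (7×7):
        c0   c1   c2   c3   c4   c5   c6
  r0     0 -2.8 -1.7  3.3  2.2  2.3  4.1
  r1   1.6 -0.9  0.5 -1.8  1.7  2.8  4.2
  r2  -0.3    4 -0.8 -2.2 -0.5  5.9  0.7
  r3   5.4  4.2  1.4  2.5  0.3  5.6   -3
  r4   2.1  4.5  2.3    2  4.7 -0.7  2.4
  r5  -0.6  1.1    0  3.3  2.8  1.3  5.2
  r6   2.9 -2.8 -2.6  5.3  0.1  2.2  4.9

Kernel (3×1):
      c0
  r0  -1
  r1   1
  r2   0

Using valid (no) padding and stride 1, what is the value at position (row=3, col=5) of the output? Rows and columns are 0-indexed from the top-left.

The receptive field on the input at this output position is [5.6 / -0.7 / 1.3]. Elementwise product with the kernel and sum: 5.6·-1 + -0.7·1.

-6.3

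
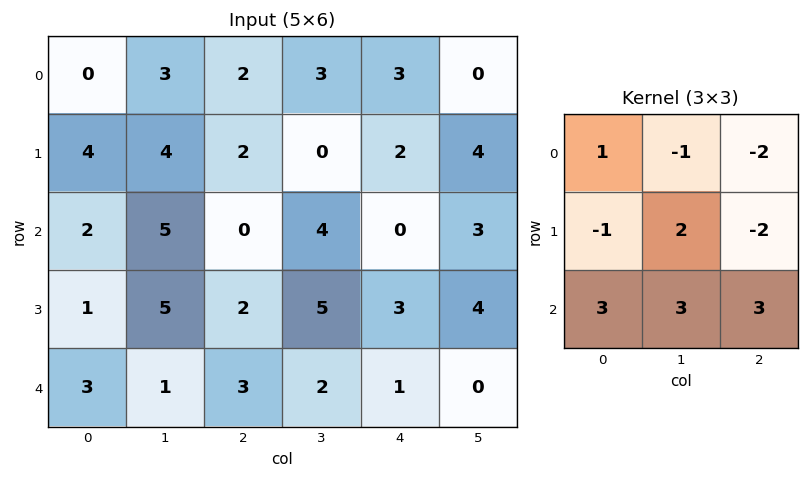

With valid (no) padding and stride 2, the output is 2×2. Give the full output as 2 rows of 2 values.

14 -1
23 16

Output[0,0]: The receptive field on the input at this output position is [0 3 2 / 4 4 2 / 2 5 0]. Elementwise product with the kernel and sum: 0·1 + 3·-1 + 2·-2 + 4·-1 + 4·2 + 2·-2 + 2·3 + 5·3 + 0·3.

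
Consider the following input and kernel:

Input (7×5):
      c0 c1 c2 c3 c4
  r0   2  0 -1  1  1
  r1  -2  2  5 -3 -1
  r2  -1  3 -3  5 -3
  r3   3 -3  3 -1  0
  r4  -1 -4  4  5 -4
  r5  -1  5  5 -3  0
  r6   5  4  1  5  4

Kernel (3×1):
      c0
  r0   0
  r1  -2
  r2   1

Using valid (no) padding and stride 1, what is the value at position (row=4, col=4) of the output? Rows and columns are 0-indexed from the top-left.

The receptive field on the input at this output position is [-4 / 0 / 4]. Elementwise product with the kernel and sum: 0·-2 + 4·1.

4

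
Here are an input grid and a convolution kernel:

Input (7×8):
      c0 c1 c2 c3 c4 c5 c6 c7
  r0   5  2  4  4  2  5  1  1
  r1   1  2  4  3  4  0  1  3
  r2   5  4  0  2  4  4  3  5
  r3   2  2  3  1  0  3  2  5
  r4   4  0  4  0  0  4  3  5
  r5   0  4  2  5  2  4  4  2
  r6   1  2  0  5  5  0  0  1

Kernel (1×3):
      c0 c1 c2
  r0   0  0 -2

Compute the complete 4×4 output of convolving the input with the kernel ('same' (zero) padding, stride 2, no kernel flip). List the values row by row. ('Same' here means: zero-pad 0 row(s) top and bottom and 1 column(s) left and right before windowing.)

-4 -8 -10 -2
-8 -4 -8 -10
0 0 -8 -10
-4 -10 0 -2

Output[0,0]: The receptive field on the zero-padded input at this output position is [0 5 2]. Elementwise product with the kernel and sum: 2·-2.
Output[0,1]: The receptive field on the zero-padded input at this output position is [2 4 4]. Elementwise product with the kernel and sum: 4·-2.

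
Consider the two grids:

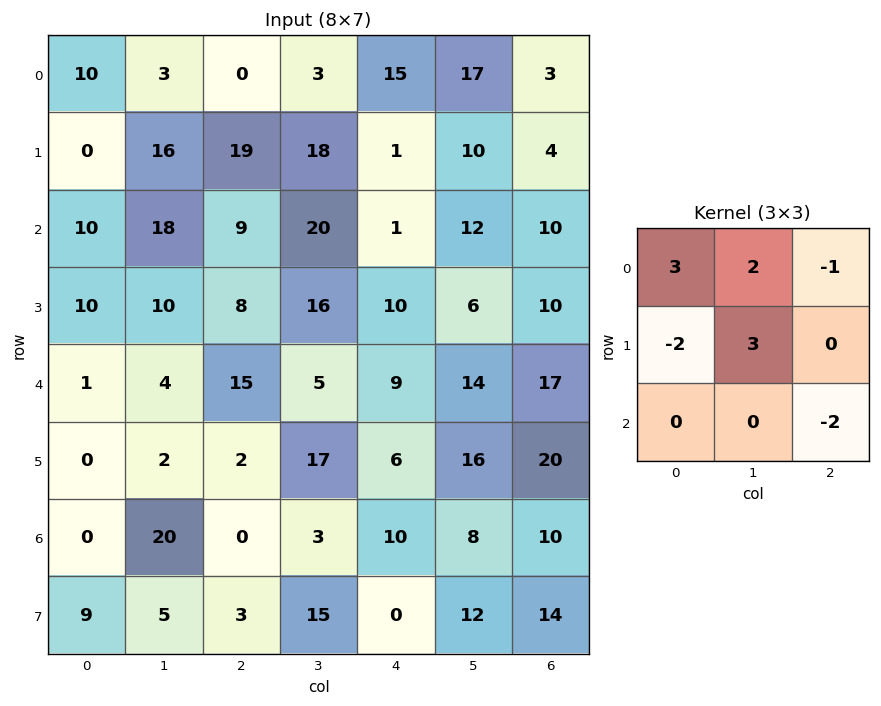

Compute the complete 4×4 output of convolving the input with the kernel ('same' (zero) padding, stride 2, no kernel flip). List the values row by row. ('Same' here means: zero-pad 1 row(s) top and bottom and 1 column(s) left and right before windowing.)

-2 -42 19 -25
-6 27 -3 44
9 33 47 61
-12 -77 47 102

Output[0,0]: The receptive field on the zero-padded input at this output position is [0 0 0 / 0 10 3 / 0 0 16]. Elementwise product with the kernel and sum: 0·3 + 0·2 + 0·-1 + 0·-2 + 10·3 + 16·-2.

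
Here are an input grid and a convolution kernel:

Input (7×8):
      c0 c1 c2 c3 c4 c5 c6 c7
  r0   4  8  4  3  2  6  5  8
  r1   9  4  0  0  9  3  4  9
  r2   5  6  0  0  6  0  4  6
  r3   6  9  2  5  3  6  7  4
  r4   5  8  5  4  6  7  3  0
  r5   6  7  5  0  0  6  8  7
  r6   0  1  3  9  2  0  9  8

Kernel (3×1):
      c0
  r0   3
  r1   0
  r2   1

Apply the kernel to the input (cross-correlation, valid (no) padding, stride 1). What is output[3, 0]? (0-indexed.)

24

The receptive field on the input at this output position is [6 / 5 / 6]. Elementwise product with the kernel and sum: 6·3 + 6·1.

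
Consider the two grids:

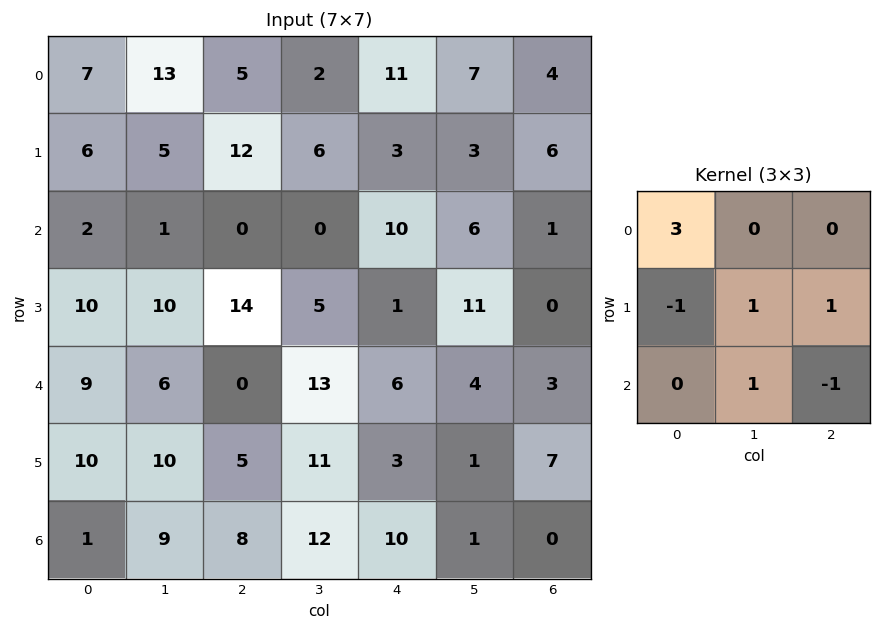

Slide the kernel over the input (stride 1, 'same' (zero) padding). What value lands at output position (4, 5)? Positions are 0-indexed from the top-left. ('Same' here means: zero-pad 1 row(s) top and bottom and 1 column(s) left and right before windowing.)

-2

The receptive field on the zero-padded input at this output position is [1 11 0 / 6 4 3 / 3 1 7]. Elementwise product with the kernel and sum: 1·3 + 6·-1 + 4·1 + 3·1 + 1·1 + 7·-1.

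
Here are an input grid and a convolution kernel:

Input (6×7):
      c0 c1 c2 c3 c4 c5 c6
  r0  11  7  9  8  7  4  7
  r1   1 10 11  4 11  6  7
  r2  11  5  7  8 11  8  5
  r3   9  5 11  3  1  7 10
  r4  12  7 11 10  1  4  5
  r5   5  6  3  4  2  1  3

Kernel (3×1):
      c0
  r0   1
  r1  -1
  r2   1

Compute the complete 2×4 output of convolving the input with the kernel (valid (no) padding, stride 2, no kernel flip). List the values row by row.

21 5 7 5
14 7 11 0

Output[0,0]: The receptive field on the input at this output position is [11 / 1 / 11]. Elementwise product with the kernel and sum: 11·1 + 1·-1 + 11·1.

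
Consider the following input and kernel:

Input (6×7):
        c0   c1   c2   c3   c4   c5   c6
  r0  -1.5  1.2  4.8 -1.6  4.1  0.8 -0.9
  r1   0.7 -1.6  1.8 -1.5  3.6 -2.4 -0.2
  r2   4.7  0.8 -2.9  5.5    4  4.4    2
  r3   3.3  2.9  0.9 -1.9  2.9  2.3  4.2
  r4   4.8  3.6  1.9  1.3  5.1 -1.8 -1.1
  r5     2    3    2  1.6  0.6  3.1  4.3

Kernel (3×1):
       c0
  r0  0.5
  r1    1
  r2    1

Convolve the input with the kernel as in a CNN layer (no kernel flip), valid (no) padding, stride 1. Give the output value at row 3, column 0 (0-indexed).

The receptive field on the input at this output position is [3.3 / 4.8 / 2]. Elementwise product with the kernel and sum: 3.3·0.5 + 4.8·1 + 2·1.

8.45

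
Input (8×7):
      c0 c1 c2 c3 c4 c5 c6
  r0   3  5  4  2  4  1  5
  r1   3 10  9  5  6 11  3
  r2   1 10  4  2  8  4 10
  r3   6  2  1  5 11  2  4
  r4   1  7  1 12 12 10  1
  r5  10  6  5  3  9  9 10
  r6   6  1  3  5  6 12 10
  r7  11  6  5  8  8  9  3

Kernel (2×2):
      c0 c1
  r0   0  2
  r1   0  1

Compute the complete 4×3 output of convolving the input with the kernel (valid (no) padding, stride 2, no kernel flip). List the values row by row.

20 9 13
22 9 10
20 27 29
8 18 33

Output[0,0]: The receptive field on the input at this output position is [3 5 / 3 10]. Elementwise product with the kernel and sum: 5·2 + 10·1.
Output[0,1]: The receptive field on the input at this output position is [4 2 / 9 5]. Elementwise product with the kernel and sum: 2·2 + 5·1.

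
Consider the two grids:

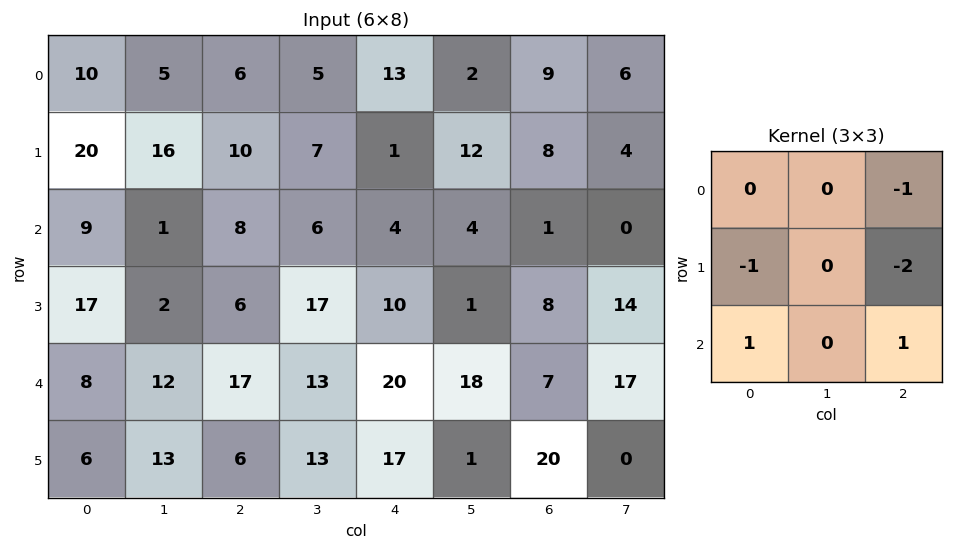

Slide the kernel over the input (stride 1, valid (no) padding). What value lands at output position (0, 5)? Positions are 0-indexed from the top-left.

The receptive field on the input at this output position is [2 9 6 / 12 8 4 / 4 1 0]. Elementwise product with the kernel and sum: 6·-1 + 12·-1 + 4·-2 + 4·1 + 0·1.

-22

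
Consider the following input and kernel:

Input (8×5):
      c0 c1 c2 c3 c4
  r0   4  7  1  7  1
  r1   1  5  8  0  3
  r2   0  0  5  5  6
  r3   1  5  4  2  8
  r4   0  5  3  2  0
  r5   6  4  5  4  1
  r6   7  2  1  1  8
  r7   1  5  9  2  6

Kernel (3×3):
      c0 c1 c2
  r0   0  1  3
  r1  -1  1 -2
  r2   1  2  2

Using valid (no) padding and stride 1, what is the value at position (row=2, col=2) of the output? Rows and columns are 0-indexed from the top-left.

The receptive field on the input at this output position is [5 5 6 / 4 2 8 / 3 2 0]. Elementwise product with the kernel and sum: 5·1 + 6·3 + 4·-1 + 2·1 + 8·-2 + 3·1 + 2·2 + 0·2.

12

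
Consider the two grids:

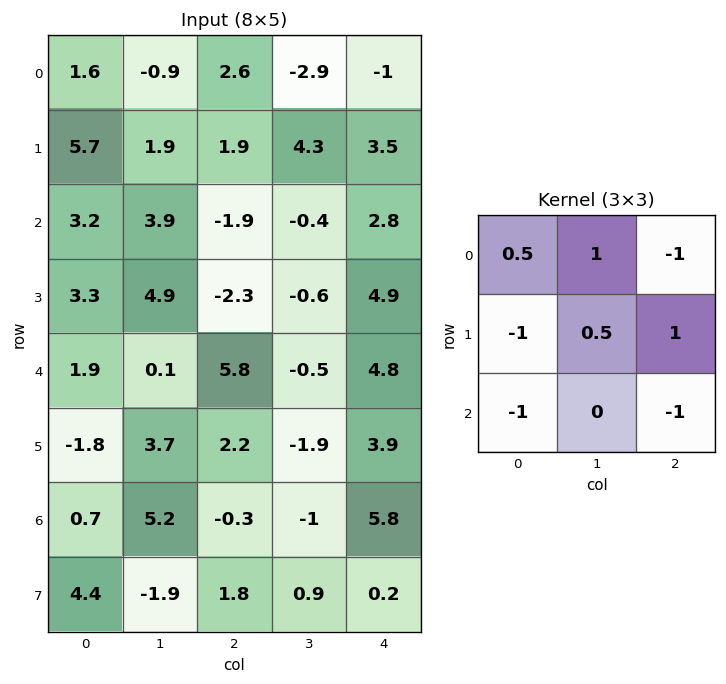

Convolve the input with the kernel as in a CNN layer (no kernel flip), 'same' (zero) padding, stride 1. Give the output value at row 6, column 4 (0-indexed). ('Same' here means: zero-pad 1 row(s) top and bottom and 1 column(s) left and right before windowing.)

The receptive field on the zero-padded input at this output position is [-1.9 3.9 0 / -1 5.8 0 / 0.9 0.2 0]. Elementwise product with the kernel and sum: -1.9·0.5 + 3.9·1 + 0·-1 + -1·-1 + 5.8·0.5 + 0·1 + 0.9·-1 + 0·-1.

5.95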